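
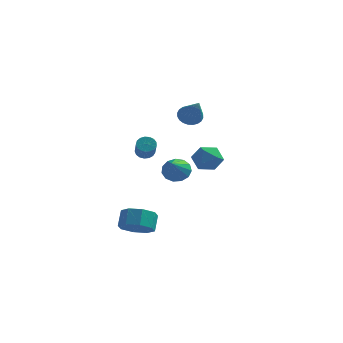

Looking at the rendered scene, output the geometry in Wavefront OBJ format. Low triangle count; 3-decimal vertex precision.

v 0.28 -2.215 1.134
v 0.556 -1.841 1.409
v 0.996 -2.791 2.261
v 0.72 -3.165 1.986
v 0.325 -1.844 1.524
v 0.765 -2.795 2.376
v 0.083 -1.933 1.55
v 0.523 -2.883 2.402
v -0.113 -2.086 1.481
v 0.327 -3.036 2.333
v -0.219 -2.268 1.332
v 0.22 -3.219 2.184
v -0.211 -2.439 1.138
v 0.228 -3.389 1.99
v -0.091 -2.558 0.943
v 0.349 -3.508 1.795
v 0.115 -2.598 0.792
v 0.555 -3.549 1.643
v 0.358 -2.551 0.719
v 0.798 -3.501 1.571
v 0.584 -2.426 0.741
v 1.024 -3.377 1.593
v 0.74 -2.254 0.853
v 1.18 -3.204 1.705
v 0.79 -2.072 1.03
v 1.23 -3.022 1.882
v 0.724 -1.923 1.231
v 1.164 -2.873 2.082
v 1.725 0.775 2.962
v 2.011 0.411 2.411
v 2.695 -0.575 4.358
v 2.211 0.603 2.459
v 2.336 0.822 2.583
v 2.368 1.033 2.766
v 2.302 1.205 2.978
v 2.149 1.312 3.187
v 1.931 1.337 3.363
v 1.682 1.276 3.478
v 1.439 1.139 3.514
v 1.24 0.947 3.466
v 1.115 0.728 3.341
v 1.083 0.517 3.159
v 1.148 0.345 2.947
v 1.302 0.238 2.737
v 1.52 0.213 2.562
v 1.769 0.274 2.447
v 2.876 -0.842 1.264
v 3.414 -0.315 0.727
v 3.366 -2.065 0.553
v 3.904 -1.538 0.016
v 4.099 -1.633 0.916
v 3.796 -0.877 1.355
v 2.984 -1.503 -0.075
v 2.681 -0.747 0.364
v 3.481 -0.723 -0.101
v 4.17 -0.803 0.512
v 2.61 -1.577 0.768
v 3.299 -1.657 1.381
v 0.393 -3.821 -3.889
v 1.333 -4.012 -3.643
v 1.246 -3.331 -2.784
v 0.307 -3.139 -3.031
v 1.272 -3.424 -4.116
v 1.185 -2.742 -3.257
v 0.696 -3.068 -4.457
v 0.609 -2.386 -3.598
v -0.057 -3.153 -4.465
v -0.144 -2.471 -3.606
v -0.546 -3.629 -4.136
v -0.633 -2.948 -3.277
v -0.485 -4.218 -3.663
v -0.572 -3.536 -2.804
v 0.091 -4.574 -3.322
v 0.004 -3.892 -2.463
v 0.844 -4.489 -3.314
v 0.757 -3.807 -2.455
v 0.865 0.993 -1.266
v 1.681 1.149 -1.262
v 1.175 -0.653 -0.174
v 1.503 1.365 -0.887
v 1.123 1.462 -0.632
v 0.662 1.411 -0.579
v 0.265 1.227 -0.743
v 0.058 0.969 -1.074
v 0.108 0.718 -1.466
v 0.398 0.555 -1.794
v 0.837 0.531 -1.955
v 1.285 0.654 -1.897
v 1.599 0.884 -1.639
f 2 1 5
f 2 5 3
f 3 5 6
f 3 6 4
f 5 1 7
f 5 7 6
f 6 7 8
f 6 8 4
f 7 1 9
f 7 9 8
f 8 9 10
f 8 10 4
f 9 1 11
f 9 11 10
f 10 11 12
f 10 12 4
f 11 1 13
f 11 13 12
f 12 13 14
f 12 14 4
f 13 1 15
f 13 15 14
f 14 15 16
f 14 16 4
f 15 1 17
f 15 17 16
f 16 17 18
f 16 18 4
f 17 1 19
f 17 19 18
f 18 19 20
f 18 20 4
f 19 1 21
f 19 21 20
f 20 21 22
f 20 22 4
f 21 1 23
f 21 23 22
f 22 23 24
f 22 24 4
f 23 1 25
f 23 25 24
f 24 25 26
f 24 26 4
f 25 1 27
f 25 27 26
f 26 27 28
f 26 28 4
f 27 1 2
f 27 2 28
f 28 2 3
f 28 3 4
f 30 29 32
f 30 32 31
f 32 29 33
f 32 33 31
f 33 29 34
f 33 34 31
f 34 29 35
f 34 35 31
f 35 29 36
f 35 36 31
f 36 29 37
f 36 37 31
f 37 29 38
f 37 38 31
f 38 29 39
f 38 39 31
f 39 29 40
f 39 40 31
f 40 29 41
f 40 41 31
f 41 29 42
f 41 42 31
f 42 29 43
f 42 43 31
f 43 29 44
f 43 44 31
f 44 29 45
f 44 45 31
f 45 29 46
f 45 46 31
f 46 29 30
f 46 30 31
f 47 58 52
f 47 52 48
f 47 48 54
f 47 54 57
f 47 57 58
f 48 52 56
f 52 58 51
f 58 57 49
f 57 54 53
f 54 48 55
f 50 56 51
f 50 51 49
f 50 49 53
f 50 53 55
f 50 55 56
f 51 56 52
f 49 51 58
f 53 49 57
f 55 53 54
f 56 55 48
f 60 59 63
f 60 63 61
f 61 63 64
f 61 64 62
f 63 59 65
f 63 65 64
f 64 65 66
f 64 66 62
f 65 59 67
f 65 67 66
f 66 67 68
f 66 68 62
f 67 59 69
f 67 69 68
f 68 69 70
f 68 70 62
f 69 59 71
f 69 71 70
f 70 71 72
f 70 72 62
f 71 59 73
f 71 73 72
f 72 73 74
f 72 74 62
f 73 59 75
f 73 75 74
f 74 75 76
f 74 76 62
f 75 59 60
f 75 60 76
f 76 60 61
f 76 61 62
f 78 77 80
f 78 80 79
f 80 77 81
f 80 81 79
f 81 77 82
f 81 82 79
f 82 77 83
f 82 83 79
f 83 77 84
f 83 84 79
f 84 77 85
f 84 85 79
f 85 77 86
f 85 86 79
f 86 77 87
f 86 87 79
f 87 77 88
f 87 88 79
f 88 77 89
f 88 89 79
f 89 77 78
f 89 78 79



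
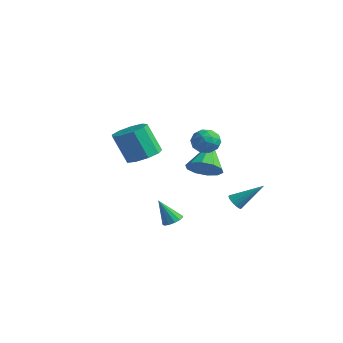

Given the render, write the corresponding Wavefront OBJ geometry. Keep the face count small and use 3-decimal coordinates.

v 2.946 -3.334 2.543
v 3.414 -2.536 2.921
v 2.783 -2.987 4.655
v 2.314 -3.786 4.277
v 2.778 -2.367 2.734
v 2.147 -2.818 4.468
v 2.221 -2.651 2.457
v 1.59 -3.102 4.191
v 2.002 -3.254 2.22
v 1.371 -3.706 3.955
v 2.225 -3.895 2.135
v 1.594 -4.347 3.869
v 2.785 -4.274 2.24
v 2.154 -4.725 3.974
v 3.42 -4.213 2.487
v 2.789 -4.664 4.221
v 3.833 -3.741 2.76
v 3.202 -4.192 4.494
v 3.831 -3.078 2.932
v 3.2 -3.53 4.666
v 2.19 -0.836 -2.973
v 2.72 -1.12 -2.87
v 1.63 -1.364 -1.547
v 2.753 -0.804 -2.74
v 2.607 -0.498 -2.684
v 2.329 -0.299 -2.72
v 2.007 -0.271 -2.836
v 1.743 -0.422 -2.996
v 1.621 -0.705 -3.148
v 1.68 -1.03 -3.245
v 1.901 -1.293 -3.255
v 2.213 -1.411 -3.176
v 2.519 -1.347 -3.032
v 3.215 2.588 -2.184
v 3.695 2.443 -2.433
v 4.205 3.752 -0.956
v 3.602 2.676 -2.579
v 3.406 2.885 -2.619
v 3.158 3.015 -2.542
v 2.926 3.03 -2.37
v 2.771 2.927 -2.147
v 2.735 2.733 -1.935
v 2.828 2.501 -1.789
v 3.024 2.291 -1.749
v 3.272 2.162 -1.826
v 3.504 2.146 -1.998
v 3.659 2.249 -2.221
v 2.358 1.294 3.155
v 2.872 1.72 2.626
v 2.648 0.12 2.494
v 3.162 0.546 1.965
v 3.38 0.448 2.782
v 3.2 1.174 3.191
v 2.32 0.666 1.929
v 2.14 1.392 2.338
v 2.848 1.331 1.868
v 3.503 1.196 2.395
v 2.017 0.644 2.725
v 2.672 0.509 3.252
v 2.59 1.61 2.948
v 2.93 0.23 2.172
v 3.058 0.173 2.652
v 3.36 0.422 2.341
v 2.782 1.289 3.281
v 3.085 1.539 2.969
v 3.383 0.792 3.062
v 2.435 0.301 2.151
v 2.738 0.551 1.839
v 2.16 1.418 2.779
v 2.462 1.667 2.468
v 2.137 1.048 2.058
v 2.878 1.632 2.192
v 3.048 0.942 1.803
v 2.553 1.013 1.782
v 2.448 1.439 2.022
v 3.263 1.552 2.502
v 3.433 0.862 2.113
v 3.561 0.805 2.594
v 3.456 1.231 2.834
v 3.249 1.324 2.056
v 2.087 0.978 3.007
v 2.257 0.288 2.618
v 2.064 0.609 2.286
v 1.959 1.035 2.526
v 2.472 0.898 3.317
v 2.642 0.208 2.928
v 3.072 0.401 3.098
v 2.967 0.827 3.338
v 2.271 0.516 3.064
v 0.378 2.825 -0.629
v 0.848 2.245 0.138
v -0.498 4.095 0.869
v 1.262 2.732 -0.032
v 1.338 3.254 -0.43
v 1.049 3.613 -0.904
v 0.503 3.671 -1.273
v -0.091 3.406 -1.395
v -0.505 2.919 -1.225
v -0.581 2.396 -0.827
v -0.292 2.038 -0.353
v 0.254 1.98 0.015
f 2 1 5
f 2 5 3
f 3 5 6
f 3 6 4
f 5 1 7
f 5 7 6
f 6 7 8
f 6 8 4
f 7 1 9
f 7 9 8
f 8 9 10
f 8 10 4
f 9 1 11
f 9 11 10
f 10 11 12
f 10 12 4
f 11 1 13
f 11 13 12
f 12 13 14
f 12 14 4
f 13 1 15
f 13 15 14
f 14 15 16
f 14 16 4
f 15 1 17
f 15 17 16
f 16 17 18
f 16 18 4
f 17 1 19
f 17 19 18
f 18 19 20
f 18 20 4
f 19 1 2
f 19 2 20
f 20 2 3
f 20 3 4
f 22 21 24
f 22 24 23
f 24 21 25
f 24 25 23
f 25 21 26
f 25 26 23
f 26 21 27
f 26 27 23
f 27 21 28
f 27 28 23
f 28 21 29
f 28 29 23
f 29 21 30
f 29 30 23
f 30 21 31
f 30 31 23
f 31 21 32
f 31 32 23
f 32 21 33
f 32 33 23
f 33 21 22
f 33 22 23
f 35 34 37
f 35 37 36
f 37 34 38
f 37 38 36
f 38 34 39
f 38 39 36
f 39 34 40
f 39 40 36
f 40 34 41
f 40 41 36
f 41 34 42
f 41 42 36
f 42 34 43
f 42 43 36
f 43 34 44
f 43 44 36
f 44 34 45
f 44 45 36
f 45 34 46
f 45 46 36
f 46 34 47
f 46 47 36
f 47 34 35
f 47 35 36
f 48 85 64
f 85 59 88
f 64 88 53
f 85 88 64
f 48 64 60
f 64 53 65
f 60 65 49
f 64 65 60
f 48 60 69
f 60 49 70
f 69 70 55
f 60 70 69
f 48 69 81
f 69 55 84
f 81 84 58
f 69 84 81
f 48 81 85
f 81 58 89
f 85 89 59
f 81 89 85
f 49 65 76
f 65 53 79
f 76 79 57
f 65 79 76
f 53 88 66
f 88 59 87
f 66 87 52
f 88 87 66
f 59 89 86
f 89 58 82
f 86 82 50
f 89 82 86
f 58 84 83
f 84 55 71
f 83 71 54
f 84 71 83
f 55 70 75
f 70 49 72
f 75 72 56
f 70 72 75
f 51 77 63
f 77 57 78
f 63 78 52
f 77 78 63
f 51 63 61
f 63 52 62
f 61 62 50
f 63 62 61
f 51 61 68
f 61 50 67
f 68 67 54
f 61 67 68
f 51 68 73
f 68 54 74
f 73 74 56
f 68 74 73
f 51 73 77
f 73 56 80
f 77 80 57
f 73 80 77
f 52 78 66
f 78 57 79
f 66 79 53
f 78 79 66
f 50 62 86
f 62 52 87
f 86 87 59
f 62 87 86
f 54 67 83
f 67 50 82
f 83 82 58
f 67 82 83
f 56 74 75
f 74 54 71
f 75 71 55
f 74 71 75
f 57 80 76
f 80 56 72
f 76 72 49
f 80 72 76
f 91 90 93
f 91 93 92
f 93 90 94
f 93 94 92
f 94 90 95
f 94 95 92
f 95 90 96
f 95 96 92
f 96 90 97
f 96 97 92
f 97 90 98
f 97 98 92
f 98 90 99
f 98 99 92
f 99 90 100
f 99 100 92
f 100 90 101
f 100 101 92
f 101 90 91
f 101 91 92



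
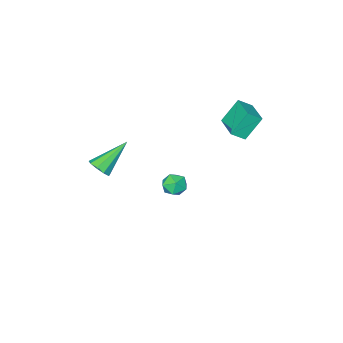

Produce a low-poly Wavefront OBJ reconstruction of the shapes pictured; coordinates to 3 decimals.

v -1.906 -2.932 -3.976
v -1.275 -2.767 -4.419
v -1.145 -3.393 -3.061
v -0.514 -3.228 -3.504
v -0.941 -2.643 -3.193
v -1.411 -2.358 -3.758
v -1.009 -3.802 -3.722
v -1.479 -3.517 -4.287
v -0.72 -3.305 -4.261
v -0.678 -2.588 -3.935
v -1.742 -3.572 -3.545
v -1.7 -2.855 -3.219
v -4.098 -0.361 2.812
v -3.441 -0.728 3.341
v -3.42 1.131 3.005
v -2.764 0.764 3.535
v -3.196 -0.604 1.525
v -2.54 -0.971 2.055
v -2.519 0.888 1.719
v -1.862 0.521 2.248
v 3.972 -2.716 0.599
v 4.392 -2.873 1.124
v 2.348 -2.504 1.961
v 4.392 -2.407 1.051
v 4.195 -2.085 0.767
v 3.894 -2.058 0.405
v 3.63 -2.339 0.133
v 3.526 -2.796 0.079
v 3.63 -3.216 0.269
v 3.895 -3.401 0.613
v 4.195 -3.266 0.951
f 1 12 6
f 1 6 2
f 1 2 8
f 1 8 11
f 1 11 12
f 2 6 10
f 6 12 5
f 12 11 3
f 11 8 7
f 8 2 9
f 4 10 5
f 4 5 3
f 4 3 7
f 4 7 9
f 4 9 10
f 5 10 6
f 3 5 12
f 7 3 11
f 9 7 8
f 10 9 2
f 14 16 13
f 17 14 13
f 13 16 15
f 15 17 13
f 14 20 16
f 18 14 17
f 18 20 14
f 16 20 15
f 19 17 15
f 15 20 19
f 19 18 17
f 20 18 19
f 22 21 24
f 22 24 23
f 24 21 25
f 24 25 23
f 25 21 26
f 25 26 23
f 26 21 27
f 26 27 23
f 27 21 28
f 27 28 23
f 28 21 29
f 28 29 23
f 29 21 30
f 29 30 23
f 30 21 31
f 30 31 23
f 31 21 22
f 31 22 23



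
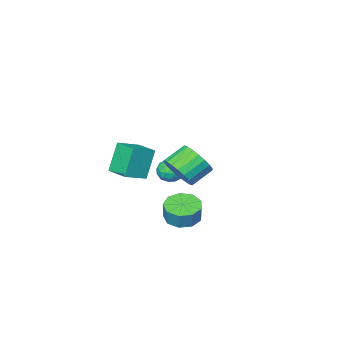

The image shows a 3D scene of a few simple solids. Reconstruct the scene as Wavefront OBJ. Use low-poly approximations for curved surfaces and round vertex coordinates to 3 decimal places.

v 2.611 -1.735 0.586
v 1.842 -2.026 2.399
v 2.536 -0.222 0.797
v 1.767 -0.512 2.609
v 3.993 -1.748 1.171
v 3.224 -2.038 2.983
v 3.918 -0.234 1.381
v 3.149 -0.525 3.194
v -0.855 -2.494 -0.978
v -0.29 -3.159 -0.939
v -1.87 -3.381 -1.401
v -1.305 -4.046 -1.362
v -1.574 -3.658 -0.628
v -0.947 -3.11 -0.367
v -1.213 -3.43 -1.973
v -0.586 -2.882 -1.712
v -0.512 -3.737 -1.554
v -0.735 -3.878 -0.722
v -1.425 -2.662 -1.618
v -1.648 -2.803 -0.786
v -0.483 -2.749 -0.922
v -1.677 -3.791 -1.418
v -1.835 -3.563 -0.987
v -1.503 -3.954 -0.964
v -0.869 -2.72 -0.585
v -0.538 -3.111 -0.562
v -1.292 -3.404 -0.379
v -1.622 -3.429 -1.778
v -1.291 -3.82 -1.755
v -0.657 -2.586 -1.376
v -0.325 -2.977 -1.353
v -0.868 -3.136 -1.961
v -0.282 -3.48 -1.26
v -0.879 -4.001 -1.508
v -0.824 -3.639 -1.868
v -0.455 -3.317 -1.715
v -0.413 -3.562 -0.771
v -1.01 -4.083 -1.019
v -1.168 -3.855 -0.588
v -0.799 -3.533 -0.435
v -0.543 -3.902 -1.133
v -1.15 -2.457 -1.321
v -1.747 -2.978 -1.569
v -1.361 -3.007 -1.905
v -0.992 -2.685 -1.752
v -1.281 -2.539 -0.832
v -1.878 -3.06 -1.08
v -1.705 -3.223 -0.625
v -1.336 -2.901 -0.472
v -1.617 -2.638 -1.207
v 1.882 2.323 -1.105
v 2.913 2.368 -1.301
v 3.108 2.643 -0.212
v 2.078 2.597 -0.015
v 2.614 3.012 -1.409
v 2.809 3.286 -0.32
v 1.972 3.333 -1.375
v 2.167 3.608 -0.286
v 1.289 3.182 -1.214
v 1.484 3.456 -0.125
v 0.883 2.628 -1.002
v 1.078 2.903 0.087
v 0.945 1.932 -0.838
v 1.14 2.206 0.251
v 1.446 1.418 -0.798
v 1.641 1.693 0.291
v 2.15 1.328 -0.902
v 2.346 1.602 0.187
v 2.73 1.703 -1.101
v 2.925 1.977 -0.011
v 3.241 3.853 3.407
v 3.81 3.718 4.338
v 2.569 3.773 5.105
v 1.999 3.907 4.173
v 3.804 4.174 4.296
v 2.562 4.228 5.062
v 3.7 4.574 4.099
v 2.459 4.628 4.866
v 3.517 4.849 3.783
v 2.275 4.903 4.55
v 3.286 4.952 3.402
v 2.044 5.006 4.169
v 3.047 4.865 3.022
v 1.806 4.919 3.788
v 2.842 4.603 2.708
v 1.601 4.657 3.474
v 2.706 4.211 2.515
v 1.464 4.266 3.282
v 2.662 3.758 2.476
v 1.421 3.812 3.243
v 2.718 3.32 2.598
v 1.477 3.375 3.365
v 2.865 2.975 2.86
v 1.623 3.03 3.627
v 3.076 2.782 3.217
v 1.835 2.836 3.983
v 3.317 2.774 3.606
v 2.075 2.828 4.373
v 3.543 2.952 3.961
v 2.302 3.006 4.727
v 3.718 3.286 4.22
v 2.477 3.341 4.986
f 2 4 1
f 5 2 1
f 1 4 3
f 3 5 1
f 2 8 4
f 6 2 5
f 6 8 2
f 4 8 3
f 7 5 3
f 3 8 7
f 7 6 5
f 8 6 7
f 9 46 25
f 46 20 49
f 25 49 14
f 46 49 25
f 9 25 21
f 25 14 26
f 21 26 10
f 25 26 21
f 9 21 30
f 21 10 31
f 30 31 16
f 21 31 30
f 9 30 42
f 30 16 45
f 42 45 19
f 30 45 42
f 9 42 46
f 42 19 50
f 46 50 20
f 42 50 46
f 10 26 37
f 26 14 40
f 37 40 18
f 26 40 37
f 14 49 27
f 49 20 48
f 27 48 13
f 49 48 27
f 20 50 47
f 50 19 43
f 47 43 11
f 50 43 47
f 19 45 44
f 45 16 32
f 44 32 15
f 45 32 44
f 16 31 36
f 31 10 33
f 36 33 17
f 31 33 36
f 12 38 24
f 38 18 39
f 24 39 13
f 38 39 24
f 12 24 22
f 24 13 23
f 22 23 11
f 24 23 22
f 12 22 29
f 22 11 28
f 29 28 15
f 22 28 29
f 12 29 34
f 29 15 35
f 34 35 17
f 29 35 34
f 12 34 38
f 34 17 41
f 38 41 18
f 34 41 38
f 13 39 27
f 39 18 40
f 27 40 14
f 39 40 27
f 11 23 47
f 23 13 48
f 47 48 20
f 23 48 47
f 15 28 44
f 28 11 43
f 44 43 19
f 28 43 44
f 17 35 36
f 35 15 32
f 36 32 16
f 35 32 36
f 18 41 37
f 41 17 33
f 37 33 10
f 41 33 37
f 52 51 55
f 52 55 53
f 53 55 56
f 53 56 54
f 55 51 57
f 55 57 56
f 56 57 58
f 56 58 54
f 57 51 59
f 57 59 58
f 58 59 60
f 58 60 54
f 59 51 61
f 59 61 60
f 60 61 62
f 60 62 54
f 61 51 63
f 61 63 62
f 62 63 64
f 62 64 54
f 63 51 65
f 63 65 64
f 64 65 66
f 64 66 54
f 65 51 67
f 65 67 66
f 66 67 68
f 66 68 54
f 67 51 69
f 67 69 68
f 68 69 70
f 68 70 54
f 69 51 52
f 69 52 70
f 70 52 53
f 70 53 54
f 72 71 75
f 72 75 73
f 73 75 76
f 73 76 74
f 75 71 77
f 75 77 76
f 76 77 78
f 76 78 74
f 77 71 79
f 77 79 78
f 78 79 80
f 78 80 74
f 79 71 81
f 79 81 80
f 80 81 82
f 80 82 74
f 81 71 83
f 81 83 82
f 82 83 84
f 82 84 74
f 83 71 85
f 83 85 84
f 84 85 86
f 84 86 74
f 85 71 87
f 85 87 86
f 86 87 88
f 86 88 74
f 87 71 89
f 87 89 88
f 88 89 90
f 88 90 74
f 89 71 91
f 89 91 90
f 90 91 92
f 90 92 74
f 91 71 93
f 91 93 92
f 92 93 94
f 92 94 74
f 93 71 95
f 93 95 94
f 94 95 96
f 94 96 74
f 95 71 97
f 95 97 96
f 96 97 98
f 96 98 74
f 97 71 99
f 97 99 98
f 98 99 100
f 98 100 74
f 99 71 101
f 99 101 100
f 100 101 102
f 100 102 74
f 101 71 72
f 101 72 102
f 102 72 73
f 102 73 74



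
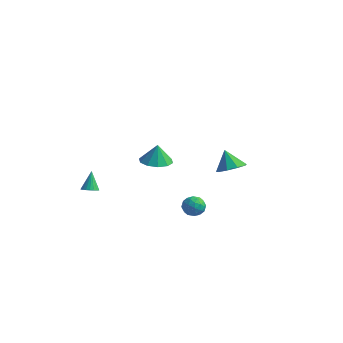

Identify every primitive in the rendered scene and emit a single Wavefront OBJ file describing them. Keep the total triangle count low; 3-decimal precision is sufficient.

v -3.304 -3.304 -2.445
v -2.852 -3.51 -2.21
v -3.636 -2.696 -1.275
v -2.776 -3.311 -2.291
v -2.791 -3.11 -2.4
v -2.895 -2.943 -2.516
v -3.069 -2.838 -2.62
v -3.284 -2.813 -2.694
v -3.503 -2.874 -2.725
v -3.687 -3.009 -2.707
v -3.804 -3.194 -2.644
v -3.836 -3.399 -2.547
v -3.775 -3.587 -2.432
v -3.632 -3.726 -2.32
v -3.433 -3.792 -2.229
v -3.212 -3.774 -2.175
v -3.006 -3.674 -2.168
v 4.313 0.193 0.499
v 5.107 0.433 0.919
v 3.627 0.467 1.641
v 4.846 0.942 0.64
v 4.335 1.1 0.295
v 3.814 0.834 0.046
v 3.526 0.267 0.009
v 3.607 -0.334 0.201
v 4.017 -0.688 0.533
v 4.567 -0.631 0.849
v 4.997 -0.188 1.001
v -3.718 3.737 -3.759
v -2.744 4.176 -3.816
v -3.722 3.923 -2.421
v -3.19 4.659 -3.885
v -3.838 4.79 -3.905
v -4.44 4.519 -3.869
v -4.766 3.949 -3.791
v -4.692 3.299 -3.701
v -4.246 2.815 -3.632
v -3.598 2.684 -3.612
v -2.996 2.955 -3.648
v -2.67 3.525 -3.726
v 2.381 -1.911 -2.311
v 2.779 -1.453 -2.745
v 3.341 -2.067 -1.595
v 3.739 -1.609 -2.029
v 3.183 -1.338 -1.612
v 2.589 -1.241 -2.055
v 3.531 -2.279 -2.285
v 2.937 -2.182 -2.728
v 3.49 -1.68 -2.729
v 3.275 -1.099 -2.313
v 2.845 -2.421 -2.027
v 2.63 -1.84 -1.611
v 2.495 -1.668 -2.591
v 3.625 -1.852 -1.749
v 3.297 -1.693 -1.504
v 3.532 -1.423 -1.76
v 2.384 -1.544 -2.185
v 2.618 -1.274 -2.44
v 2.855 -1.207 -1.774
v 3.502 -2.246 -1.9
v 3.736 -1.976 -2.155
v 2.588 -2.097 -2.58
v 2.823 -1.827 -2.836
v 3.265 -2.313 -2.566
v 3.147 -1.532 -2.837
v 3.712 -1.624 -2.416
v 3.589 -2.018 -2.567
v 3.24 -1.961 -2.827
v 3.021 -1.191 -2.592
v 3.586 -1.283 -2.172
v 3.258 -1.123 -1.927
v 2.91 -1.066 -2.186
v 3.439 -1.324 -2.583
v 2.534 -2.237 -2.168
v 3.099 -2.329 -1.748
v 3.21 -2.454 -2.154
v 2.862 -2.397 -2.413
v 2.408 -1.896 -1.924
v 2.973 -1.988 -1.503
v 2.88 -1.559 -1.513
v 2.531 -1.502 -1.773
v 2.681 -2.196 -1.757
f 2 1 4
f 2 4 3
f 4 1 5
f 4 5 3
f 5 1 6
f 5 6 3
f 6 1 7
f 6 7 3
f 7 1 8
f 7 8 3
f 8 1 9
f 8 9 3
f 9 1 10
f 9 10 3
f 10 1 11
f 10 11 3
f 11 1 12
f 11 12 3
f 12 1 13
f 12 13 3
f 13 1 14
f 13 14 3
f 14 1 15
f 14 15 3
f 15 1 16
f 15 16 3
f 16 1 17
f 16 17 3
f 17 1 2
f 17 2 3
f 19 18 21
f 19 21 20
f 21 18 22
f 21 22 20
f 22 18 23
f 22 23 20
f 23 18 24
f 23 24 20
f 24 18 25
f 24 25 20
f 25 18 26
f 25 26 20
f 26 18 27
f 26 27 20
f 27 18 28
f 27 28 20
f 28 18 19
f 28 19 20
f 30 29 32
f 30 32 31
f 32 29 33
f 32 33 31
f 33 29 34
f 33 34 31
f 34 29 35
f 34 35 31
f 35 29 36
f 35 36 31
f 36 29 37
f 36 37 31
f 37 29 38
f 37 38 31
f 38 29 39
f 38 39 31
f 39 29 40
f 39 40 31
f 40 29 30
f 40 30 31
f 41 78 57
f 78 52 81
f 57 81 46
f 78 81 57
f 41 57 53
f 57 46 58
f 53 58 42
f 57 58 53
f 41 53 62
f 53 42 63
f 62 63 48
f 53 63 62
f 41 62 74
f 62 48 77
f 74 77 51
f 62 77 74
f 41 74 78
f 74 51 82
f 78 82 52
f 74 82 78
f 42 58 69
f 58 46 72
f 69 72 50
f 58 72 69
f 46 81 59
f 81 52 80
f 59 80 45
f 81 80 59
f 52 82 79
f 82 51 75
f 79 75 43
f 82 75 79
f 51 77 76
f 77 48 64
f 76 64 47
f 77 64 76
f 48 63 68
f 63 42 65
f 68 65 49
f 63 65 68
f 44 70 56
f 70 50 71
f 56 71 45
f 70 71 56
f 44 56 54
f 56 45 55
f 54 55 43
f 56 55 54
f 44 54 61
f 54 43 60
f 61 60 47
f 54 60 61
f 44 61 66
f 61 47 67
f 66 67 49
f 61 67 66
f 44 66 70
f 66 49 73
f 70 73 50
f 66 73 70
f 45 71 59
f 71 50 72
f 59 72 46
f 71 72 59
f 43 55 79
f 55 45 80
f 79 80 52
f 55 80 79
f 47 60 76
f 60 43 75
f 76 75 51
f 60 75 76
f 49 67 68
f 67 47 64
f 68 64 48
f 67 64 68
f 50 73 69
f 73 49 65
f 69 65 42
f 73 65 69



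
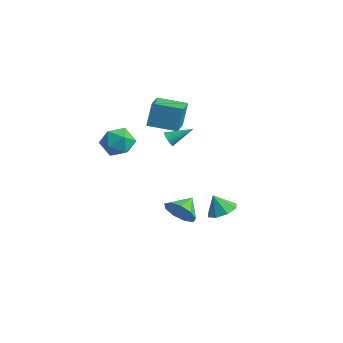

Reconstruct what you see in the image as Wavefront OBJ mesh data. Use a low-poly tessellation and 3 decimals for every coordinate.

v 3.728 -1.126 -3.127
v 4.5 -0.774 -2.698
v 3.212 -1.374 -1.993
v 3.993 -0.267 -2.818
v 3.331 -0.263 -3.118
v 2.901 -0.764 -3.424
v 2.956 -1.477 -3.555
v 3.463 -1.984 -3.436
v 4.125 -1.988 -3.135
v 4.555 -1.487 -2.83
v -3.037 -3.746 1.494
v -2.114 -3.343 2.019
v -1.966 -4.617 0.281
v -1.043 -4.214 0.806
v -1.695 -4.989 1.319
v -2.357 -4.452 2.068
v -1.723 -3.508 0.232
v -2.385 -2.971 0.981
v -1.302 -3.196 1.239
v -1.285 -4.111 1.911
v -2.795 -3.849 0.389
v -2.778 -4.764 1.061
v -4.001 -0.079 0.026
v -4.11 0.453 1.679
v -5.112 1.317 -0.497
v -5.222 1.85 1.156
v -2.458 1.05 -0.236
v -2.568 1.583 1.417
v -3.57 2.447 -0.759
v -3.679 2.979 0.894
v 0.153 -2.019 1.556
v 0.393 -1.888 1.091
v 0.947 -0.821 2.304
v 0.194 -1.754 1.088
v -0.014 -1.672 1.177
v -0.188 -1.659 1.342
v -0.295 -1.717 1.549
v -0.314 -1.835 1.758
v -0.24 -1.989 1.926
v -0.088 -2.15 2.022
v 0.111 -2.284 2.025
v 0.319 -2.366 1.935
v 0.493 -2.379 1.771
v 0.6 -2.32 1.564
v 0.619 -2.203 1.355
v 0.545 -2.048 1.186
v 1.097 -1.992 -4.237
v 1.713 -1.501 -4.991
v 0.823 -0.768 -3.663
v 1.008 -1.547 -5.228
v 0.344 -1.802 -5.002
v 0.033 -2.145 -4.418
v 0.219 -2.417 -3.75
v 0.816 -2.49 -3.309
v 1.545 -2.331 -3.303
v 2.063 -2.012 -3.734
v 2.13 -1.685 -4.4
f 2 1 4
f 2 4 3
f 4 1 5
f 4 5 3
f 5 1 6
f 5 6 3
f 6 1 7
f 6 7 3
f 7 1 8
f 7 8 3
f 8 1 9
f 8 9 3
f 9 1 10
f 9 10 3
f 10 1 2
f 10 2 3
f 11 22 16
f 11 16 12
f 11 12 18
f 11 18 21
f 11 21 22
f 12 16 20
f 16 22 15
f 22 21 13
f 21 18 17
f 18 12 19
f 14 20 15
f 14 15 13
f 14 13 17
f 14 17 19
f 14 19 20
f 15 20 16
f 13 15 22
f 17 13 21
f 19 17 18
f 20 19 12
f 24 26 23
f 27 24 23
f 23 26 25
f 25 27 23
f 24 30 26
f 28 24 27
f 28 30 24
f 26 30 25
f 29 27 25
f 25 30 29
f 29 28 27
f 30 28 29
f 32 31 34
f 32 34 33
f 34 31 35
f 34 35 33
f 35 31 36
f 35 36 33
f 36 31 37
f 36 37 33
f 37 31 38
f 37 38 33
f 38 31 39
f 38 39 33
f 39 31 40
f 39 40 33
f 40 31 41
f 40 41 33
f 41 31 42
f 41 42 33
f 42 31 43
f 42 43 33
f 43 31 44
f 43 44 33
f 44 31 45
f 44 45 33
f 45 31 46
f 45 46 33
f 46 31 32
f 46 32 33
f 48 47 50
f 48 50 49
f 50 47 51
f 50 51 49
f 51 47 52
f 51 52 49
f 52 47 53
f 52 53 49
f 53 47 54
f 53 54 49
f 54 47 55
f 54 55 49
f 55 47 56
f 55 56 49
f 56 47 57
f 56 57 49
f 57 47 48
f 57 48 49



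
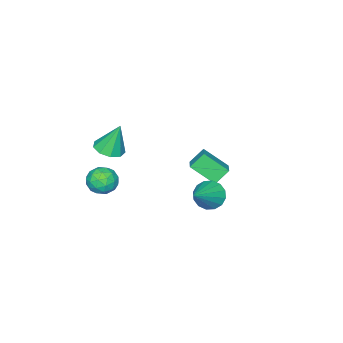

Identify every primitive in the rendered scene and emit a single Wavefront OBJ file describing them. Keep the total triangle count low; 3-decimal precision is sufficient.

v -2.034 0.135 -2.018
v -1.593 -1.04 -1.075
v -2.676 0.479 -1.289
v -2.235 -0.697 -0.346
v -1.165 0.817 -1.574
v -0.724 -0.359 -0.631
v -1.807 1.16 -0.845
v -1.366 -0.015 0.098
v 2.066 2.894 0.542
v 2.489 3.036 -0.134
v 3.654 3.186 1.598
v 2.342 3.411 -0.017
v 2.122 3.647 0.249
v 1.886 3.682 0.594
v 1.698 3.506 0.925
v 1.609 3.165 1.153
v 1.642 2.752 1.218
v 1.789 2.377 1.101
v 2.01 2.141 0.834
v 2.246 2.106 0.489
v 2.433 2.282 0.158
v 2.522 2.623 -0.07
v 2.117 -2.685 -0.281
v 2.417 -2.186 -0.889
v 2.923 -3.694 -0.711
v 3.223 -3.195 -1.319
v 3.411 -3.037 -0.515
v 2.913 -2.413 -0.249
v 2.427 -3.467 -1.351
v 1.929 -2.843 -1.085
v 2.608 -2.67 -1.55
v 3.216 -2.404 -1.034
v 2.124 -3.476 -0.566
v 2.732 -3.21 -0.05
v 2.196 -2.347 -0.547
v 3.144 -3.533 -1.053
v 3.255 -3.44 -0.58
v 3.43 -3.147 -0.937
v 2.488 -2.48 -0.171
v 2.664 -2.188 -0.528
v 3.248 -2.687 -0.308
v 2.676 -3.692 -1.072
v 2.852 -3.4 -1.429
v 1.91 -2.733 -0.663
v 2.085 -2.44 -1.02
v 2.092 -3.193 -1.292
v 2.485 -2.338 -1.293
v 2.958 -2.931 -1.546
v 2.491 -3.091 -1.565
v 2.198 -2.724 -1.409
v 2.842 -2.182 -0.99
v 3.316 -2.775 -1.242
v 3.427 -2.682 -0.77
v 3.134 -2.315 -0.613
v 2.955 -2.466 -1.378
v 2.024 -3.105 -0.358
v 2.498 -3.698 -0.61
v 2.206 -3.565 -0.987
v 1.913 -3.198 -0.83
v 2.382 -2.949 -0.054
v 2.855 -3.542 -0.307
v 3.142 -3.156 -0.191
v 2.849 -2.789 -0.035
v 2.385 -3.414 -0.222
v 1.559 -3.423 0.661
v 2.197 -3.86 0.904
v 1.261 -2.957 2.279
v 2.356 -3.342 0.785
v 2.142 -2.863 0.608
v 1.656 -2.645 0.455
v 1.125 -2.791 0.399
v 0.796 -3.233 0.466
v 0.825 -3.763 0.623
v 1.198 -4.134 0.799
v 1.739 -4.172 0.91
f 2 4 1
f 5 2 1
f 1 4 3
f 3 5 1
f 2 8 4
f 6 2 5
f 6 8 2
f 4 8 3
f 7 5 3
f 3 8 7
f 7 6 5
f 8 6 7
f 10 9 12
f 10 12 11
f 12 9 13
f 12 13 11
f 13 9 14
f 13 14 11
f 14 9 15
f 14 15 11
f 15 9 16
f 15 16 11
f 16 9 17
f 16 17 11
f 17 9 18
f 17 18 11
f 18 9 19
f 18 19 11
f 19 9 20
f 19 20 11
f 20 9 21
f 20 21 11
f 21 9 22
f 21 22 11
f 22 9 10
f 22 10 11
f 23 60 39
f 60 34 63
f 39 63 28
f 60 63 39
f 23 39 35
f 39 28 40
f 35 40 24
f 39 40 35
f 23 35 44
f 35 24 45
f 44 45 30
f 35 45 44
f 23 44 56
f 44 30 59
f 56 59 33
f 44 59 56
f 23 56 60
f 56 33 64
f 60 64 34
f 56 64 60
f 24 40 51
f 40 28 54
f 51 54 32
f 40 54 51
f 28 63 41
f 63 34 62
f 41 62 27
f 63 62 41
f 34 64 61
f 64 33 57
f 61 57 25
f 64 57 61
f 33 59 58
f 59 30 46
f 58 46 29
f 59 46 58
f 30 45 50
f 45 24 47
f 50 47 31
f 45 47 50
f 26 52 38
f 52 32 53
f 38 53 27
f 52 53 38
f 26 38 36
f 38 27 37
f 36 37 25
f 38 37 36
f 26 36 43
f 36 25 42
f 43 42 29
f 36 42 43
f 26 43 48
f 43 29 49
f 48 49 31
f 43 49 48
f 26 48 52
f 48 31 55
f 52 55 32
f 48 55 52
f 27 53 41
f 53 32 54
f 41 54 28
f 53 54 41
f 25 37 61
f 37 27 62
f 61 62 34
f 37 62 61
f 29 42 58
f 42 25 57
f 58 57 33
f 42 57 58
f 31 49 50
f 49 29 46
f 50 46 30
f 49 46 50
f 32 55 51
f 55 31 47
f 51 47 24
f 55 47 51
f 66 65 68
f 66 68 67
f 68 65 69
f 68 69 67
f 69 65 70
f 69 70 67
f 70 65 71
f 70 71 67
f 71 65 72
f 71 72 67
f 72 65 73
f 72 73 67
f 73 65 74
f 73 74 67
f 74 65 75
f 74 75 67
f 75 65 66
f 75 66 67



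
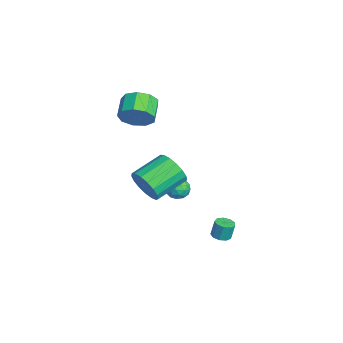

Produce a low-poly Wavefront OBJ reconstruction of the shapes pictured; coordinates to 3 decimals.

v 2.473 2.712 -4.418
v 3.001 2.925 -4.45
v 2.975 3.14 -3.454
v 2.447 2.928 -3.422
v 2.74 3.206 -4.518
v 2.713 3.422 -3.521
v 2.354 3.256 -4.539
v 2.327 3.472 -3.542
v 2.024 3.052 -4.504
v 1.997 3.267 -3.507
v 1.904 2.689 -4.428
v 1.877 2.904 -3.432
v 2.051 2.336 -4.348
v 2.024 2.552 -3.352
v 2.395 2.16 -4.301
v 2.369 2.375 -3.304
v 2.776 2.242 -4.309
v 2.75 2.457 -3.312
v 3.016 2.544 -4.368
v 2.989 2.76 -3.371
v -1.162 -1.381 2.858
v -0.641 -0.896 3.617
v -1.817 -0.575 4.22
v -2.338 -1.059 3.462
v -0.786 -0.439 3.091
v -1.962 -0.118 3.694
v -1.107 -0.423 2.456
v -2.283 -0.102 3.059
v -1.454 -0.855 2.01
v -2.63 -0.534 2.613
v -1.664 -1.533 1.961
v -2.84 -1.211 2.564
v -1.64 -2.139 2.331
v -2.816 -1.818 2.934
v -1.392 -2.391 2.949
v -2.568 -2.07 3.552
v -1.036 -2.17 3.524
v -2.212 -1.848 4.127
v -0.74 -1.579 3.788
v -1.916 -1.258 4.391
v 1.525 1.077 -0.81
v 2.124 1.015 -1.214
v 1.556 -0.075 -0.586
v 2.155 -0.137 -0.99
v 2.18 0.215 -0.356
v 2.161 0.927 -0.495
v 1.519 0.013 -1.305
v 1.5 0.725 -1.444
v 2.121 0.357 -1.52
v 2.529 0.482 -0.933
v 1.151 0.458 -0.867
v 1.559 0.583 -0.28
v 1.822 1.147 -1.032
v 1.858 -0.207 -0.768
v 1.872 0 -0.396
v 2.225 -0.037 -0.633
v 1.843 1.096 -0.609
v 2.196 1.059 -0.846
v 2.228 0.589 -0.342
v 1.484 -0.119 -0.954
v 1.837 -0.156 -1.191
v 1.455 0.977 -1.167
v 1.808 0.94 -1.404
v 1.452 0.351 -1.458
v 2.172 0.724 -1.449
v 2.19 0.047 -1.317
v 1.817 0.135 -1.503
v 1.806 0.553 -1.584
v 2.412 0.797 -1.104
v 2.43 0.12 -0.972
v 2.445 0.327 -0.6
v 2.433 0.746 -0.681
v 2.41 0.41 -1.284
v 1.25 0.82 -0.828
v 1.268 0.143 -0.696
v 1.247 0.194 -1.119
v 1.235 0.613 -1.2
v 1.49 0.893 -0.483
v 1.508 0.216 -0.351
v 1.874 0.387 -0.216
v 1.863 0.805 -0.297
v 1.27 0.53 -0.516
v 3.009 -1.395 0.222
v 3.731 -1.329 1.022
v 2.814 0.281 1.718
v 2.091 0.215 0.918
v 3.94 -1.046 0.643
v 3.023 0.564 1.339
v 3.936 -0.844 0.167
v 3.018 0.767 0.864
v 3.719 -0.767 -0.296
v 2.801 0.843 0.401
v 3.339 -0.834 -0.64
v 2.422 0.776 0.056
v 2.884 -1.03 -0.787
v 1.966 0.58 -0.091
v 2.457 -1.31 -0.703
v 1.54 0.301 -0.006
v 2.157 -1.609 -0.407
v 1.239 0.002 0.289
v 2.052 -1.859 0.033
v 1.134 -0.248 0.729
v 2.166 -2.003 0.516
v 1.248 -0.392 1.213
v 2.473 -2.008 0.932
v 1.555 -0.397 1.628
v 2.903 -1.872 1.185
v 1.985 -0.262 1.881
v 3.357 -1.627 1.217
v 2.44 -0.017 1.914
f 2 1 5
f 2 5 3
f 3 5 6
f 3 6 4
f 5 1 7
f 5 7 6
f 6 7 8
f 6 8 4
f 7 1 9
f 7 9 8
f 8 9 10
f 8 10 4
f 9 1 11
f 9 11 10
f 10 11 12
f 10 12 4
f 11 1 13
f 11 13 12
f 12 13 14
f 12 14 4
f 13 1 15
f 13 15 14
f 14 15 16
f 14 16 4
f 15 1 17
f 15 17 16
f 16 17 18
f 16 18 4
f 17 1 19
f 17 19 18
f 18 19 20
f 18 20 4
f 19 1 2
f 19 2 20
f 20 2 3
f 20 3 4
f 22 21 25
f 22 25 23
f 23 25 26
f 23 26 24
f 25 21 27
f 25 27 26
f 26 27 28
f 26 28 24
f 27 21 29
f 27 29 28
f 28 29 30
f 28 30 24
f 29 21 31
f 29 31 30
f 30 31 32
f 30 32 24
f 31 21 33
f 31 33 32
f 32 33 34
f 32 34 24
f 33 21 35
f 33 35 34
f 34 35 36
f 34 36 24
f 35 21 37
f 35 37 36
f 36 37 38
f 36 38 24
f 37 21 39
f 37 39 38
f 38 39 40
f 38 40 24
f 39 21 22
f 39 22 40
f 40 22 23
f 40 23 24
f 41 78 57
f 78 52 81
f 57 81 46
f 78 81 57
f 41 57 53
f 57 46 58
f 53 58 42
f 57 58 53
f 41 53 62
f 53 42 63
f 62 63 48
f 53 63 62
f 41 62 74
f 62 48 77
f 74 77 51
f 62 77 74
f 41 74 78
f 74 51 82
f 78 82 52
f 74 82 78
f 42 58 69
f 58 46 72
f 69 72 50
f 58 72 69
f 46 81 59
f 81 52 80
f 59 80 45
f 81 80 59
f 52 82 79
f 82 51 75
f 79 75 43
f 82 75 79
f 51 77 76
f 77 48 64
f 76 64 47
f 77 64 76
f 48 63 68
f 63 42 65
f 68 65 49
f 63 65 68
f 44 70 56
f 70 50 71
f 56 71 45
f 70 71 56
f 44 56 54
f 56 45 55
f 54 55 43
f 56 55 54
f 44 54 61
f 54 43 60
f 61 60 47
f 54 60 61
f 44 61 66
f 61 47 67
f 66 67 49
f 61 67 66
f 44 66 70
f 66 49 73
f 70 73 50
f 66 73 70
f 45 71 59
f 71 50 72
f 59 72 46
f 71 72 59
f 43 55 79
f 55 45 80
f 79 80 52
f 55 80 79
f 47 60 76
f 60 43 75
f 76 75 51
f 60 75 76
f 49 67 68
f 67 47 64
f 68 64 48
f 67 64 68
f 50 73 69
f 73 49 65
f 69 65 42
f 73 65 69
f 84 83 87
f 84 87 85
f 85 87 88
f 85 88 86
f 87 83 89
f 87 89 88
f 88 89 90
f 88 90 86
f 89 83 91
f 89 91 90
f 90 91 92
f 90 92 86
f 91 83 93
f 91 93 92
f 92 93 94
f 92 94 86
f 93 83 95
f 93 95 94
f 94 95 96
f 94 96 86
f 95 83 97
f 95 97 96
f 96 97 98
f 96 98 86
f 97 83 99
f 97 99 98
f 98 99 100
f 98 100 86
f 99 83 101
f 99 101 100
f 100 101 102
f 100 102 86
f 101 83 103
f 101 103 102
f 102 103 104
f 102 104 86
f 103 83 105
f 103 105 104
f 104 105 106
f 104 106 86
f 105 83 107
f 105 107 106
f 106 107 108
f 106 108 86
f 107 83 109
f 107 109 108
f 108 109 110
f 108 110 86
f 109 83 84
f 109 84 110
f 110 84 85
f 110 85 86



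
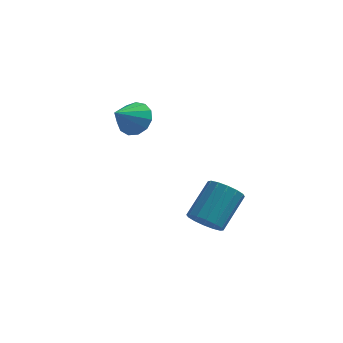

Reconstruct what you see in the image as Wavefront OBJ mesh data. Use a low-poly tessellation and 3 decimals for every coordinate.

v 3.457 -1.459 -0.495
v 3.992 -2.04 -0.129
v 4.677 -0.622 1.121
v 4.143 -0.041 0.755
v 4.23 -1.858 -0.465
v 4.915 -0.441 0.784
v 4.261 -1.569 -0.81
v 4.946 -0.152 0.44
v 4.076 -1.251 -1.07
v 4.762 0.166 0.18
v 3.726 -0.989 -1.176
v 4.412 0.429 0.074
v 3.304 -0.852 -1.099
v 3.989 0.566 0.15
v 2.923 -0.878 -0.861
v 3.608 0.54 0.389
v 2.685 -1.059 -0.524
v 3.37 0.358 0.725
v 2.654 -1.348 -0.18
v 3.339 0.069 1.07
v 2.838 -1.666 0.08
v 3.524 -0.249 1.33
v 3.188 -1.929 0.186
v 3.874 -0.511 1.436
v 3.611 -2.066 0.11
v 4.296 -0.648 1.359
v -0.703 4.497 1.875
v 0.158 4.142 2.11
v -1.397 3.443 2.825
v 0.052 4.534 2.467
v -0.294 4.915 2.636
v -0.769 5.162 2.563
v -1.224 5.199 2.272
v -1.512 5.012 1.854
v -1.544 4.662 1.443
v -1.309 4.259 1.169
v -0.881 3.932 1.119
v -0.397 3.784 1.309
v -0.009 3.862 1.678
f 2 1 5
f 2 5 3
f 3 5 6
f 3 6 4
f 5 1 7
f 5 7 6
f 6 7 8
f 6 8 4
f 7 1 9
f 7 9 8
f 8 9 10
f 8 10 4
f 9 1 11
f 9 11 10
f 10 11 12
f 10 12 4
f 11 1 13
f 11 13 12
f 12 13 14
f 12 14 4
f 13 1 15
f 13 15 14
f 14 15 16
f 14 16 4
f 15 1 17
f 15 17 16
f 16 17 18
f 16 18 4
f 17 1 19
f 17 19 18
f 18 19 20
f 18 20 4
f 19 1 21
f 19 21 20
f 20 21 22
f 20 22 4
f 21 1 23
f 21 23 22
f 22 23 24
f 22 24 4
f 23 1 25
f 23 25 24
f 24 25 26
f 24 26 4
f 25 1 2
f 25 2 26
f 26 2 3
f 26 3 4
f 28 27 30
f 28 30 29
f 30 27 31
f 30 31 29
f 31 27 32
f 31 32 29
f 32 27 33
f 32 33 29
f 33 27 34
f 33 34 29
f 34 27 35
f 34 35 29
f 35 27 36
f 35 36 29
f 36 27 37
f 36 37 29
f 37 27 38
f 37 38 29
f 38 27 39
f 38 39 29
f 39 27 28
f 39 28 29



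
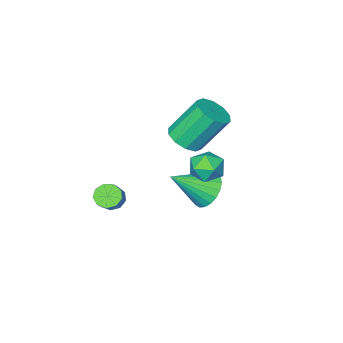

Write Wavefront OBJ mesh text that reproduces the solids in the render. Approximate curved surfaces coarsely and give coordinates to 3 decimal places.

v 0.629 -4.226 -3.045
v 1.173 -4.266 -3.434
v 1.715 -3.794 -2.724
v 1.171 -3.754 -2.335
v 0.947 -3.876 -3.52
v 1.489 -3.405 -2.81
v 0.572 -3.65 -3.384
v 1.114 -3.179 -2.674
v 0.224 -3.694 -3.089
v 0.766 -3.222 -2.379
v 0.065 -3.986 -2.774
v 0.607 -3.515 -2.064
v 0.17 -4.391 -2.586
v 0.712 -3.919 -1.875
v 0.49 -4.718 -2.612
v 1.032 -4.246 -1.902
v 0.875 -4.815 -2.841
v 1.417 -4.343 -2.131
v 1.145 -4.636 -3.166
v 1.686 -4.165 -2.456
v -1.27 1.378 1.07
v -0.715 1.461 1.752
v -1.105 -0.041 1.108
v -0.55 0.042 1.79
v -1.409 0.22 1.896
v -1.51 1.097 1.872
v -0.31 0.323 0.988
v -0.411 1.2 0.964
v -0.121 0.809 1.701
v -0.8 0.745 2.262
v -1.02 0.675 0.598
v -1.699 0.611 1.159
v -3.18 -2.122 -2.957
v -2.761 -2.615 -3.771
v -1.58 -2.798 -1.723
v -2.576 -2.225 -3.797
v -2.495 -1.818 -3.678
v -2.533 -1.462 -3.434
v -2.683 -1.221 -3.108
v -2.918 -1.136 -2.755
v -3.199 -1.221 -2.438
v -3.476 -1.462 -2.21
v -3.703 -1.817 -2.111
v -3.839 -2.225 -2.158
v -3.861 -2.615 -2.344
v -3.765 -2.92 -2.635
v -3.568 -3.087 -2.982
v -3.304 -3.087 -3.325
v -3.019 -2.92 -3.604
v -1.805 -2.009 1.237
v -1.263 -1.266 1.25
v -2.292 -0.548 3.057
v -2.835 -1.291 3.043
v -1.722 -1.142 0.939
v -2.752 -0.424 2.746
v -2.214 -1.35 0.742
v -3.243 -0.631 2.549
v -2.549 -1.809 0.733
v -3.578 -1.091 2.54
v -2.6 -2.344 0.917
v -3.63 -1.626 2.724
v -2.348 -2.752 1.223
v -3.377 -2.034 3.03
v -1.888 -2.876 1.534
v -2.918 -2.158 3.341
v -1.397 -2.669 1.731
v -2.426 -1.95 3.538
v -1.062 -2.209 1.74
v -2.091 -1.491 3.547
v -1.01 -1.674 1.556
v -2.04 -0.956 3.363
f 2 1 5
f 2 5 3
f 3 5 6
f 3 6 4
f 5 1 7
f 5 7 6
f 6 7 8
f 6 8 4
f 7 1 9
f 7 9 8
f 8 9 10
f 8 10 4
f 9 1 11
f 9 11 10
f 10 11 12
f 10 12 4
f 11 1 13
f 11 13 12
f 12 13 14
f 12 14 4
f 13 1 15
f 13 15 14
f 14 15 16
f 14 16 4
f 15 1 17
f 15 17 16
f 16 17 18
f 16 18 4
f 17 1 19
f 17 19 18
f 18 19 20
f 18 20 4
f 19 1 2
f 19 2 20
f 20 2 3
f 20 3 4
f 21 32 26
f 21 26 22
f 21 22 28
f 21 28 31
f 21 31 32
f 22 26 30
f 26 32 25
f 32 31 23
f 31 28 27
f 28 22 29
f 24 30 25
f 24 25 23
f 24 23 27
f 24 27 29
f 24 29 30
f 25 30 26
f 23 25 32
f 27 23 31
f 29 27 28
f 30 29 22
f 34 33 36
f 34 36 35
f 36 33 37
f 36 37 35
f 37 33 38
f 37 38 35
f 38 33 39
f 38 39 35
f 39 33 40
f 39 40 35
f 40 33 41
f 40 41 35
f 41 33 42
f 41 42 35
f 42 33 43
f 42 43 35
f 43 33 44
f 43 44 35
f 44 33 45
f 44 45 35
f 45 33 46
f 45 46 35
f 46 33 47
f 46 47 35
f 47 33 48
f 47 48 35
f 48 33 49
f 48 49 35
f 49 33 34
f 49 34 35
f 51 50 54
f 51 54 52
f 52 54 55
f 52 55 53
f 54 50 56
f 54 56 55
f 55 56 57
f 55 57 53
f 56 50 58
f 56 58 57
f 57 58 59
f 57 59 53
f 58 50 60
f 58 60 59
f 59 60 61
f 59 61 53
f 60 50 62
f 60 62 61
f 61 62 63
f 61 63 53
f 62 50 64
f 62 64 63
f 63 64 65
f 63 65 53
f 64 50 66
f 64 66 65
f 65 66 67
f 65 67 53
f 66 50 68
f 66 68 67
f 67 68 69
f 67 69 53
f 68 50 70
f 68 70 69
f 69 70 71
f 69 71 53
f 70 50 51
f 70 51 71
f 71 51 52
f 71 52 53



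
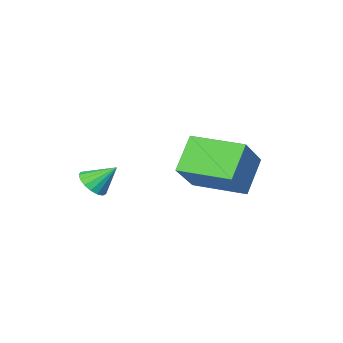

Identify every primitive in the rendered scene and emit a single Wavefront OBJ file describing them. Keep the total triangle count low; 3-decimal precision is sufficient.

v 0.029 -3.529 -3.598
v 0.452 -3.757 -3.131
v -0.549 -2.891 -2.762
v 0.593 -3.489 -3.238
v 0.604 -3.231 -3.428
v 0.484 -3.041 -3.656
v 0.259 -2.963 -3.871
v -0.018 -3.014 -4.024
v -0.284 -3.184 -4.079
v -0.479 -3.433 -4.023
v -0.557 -3.704 -3.87
v -0.501 -3.935 -3.655
v -0.324 -4.073 -3.427
v -0.065 -4.086 -3.237
v 0.215 -3.972 -3.131
v -4.326 -2.563 -2.819
v -3.015 -1.892 -1.541
v -5.241 -0.652 -2.884
v -3.93 0.02 -1.606
v -3.31 -2.12 -4.094
v -1.999 -1.448 -2.816
v -4.225 -0.208 -4.159
v -2.914 0.463 -2.881
f 2 1 4
f 2 4 3
f 4 1 5
f 4 5 3
f 5 1 6
f 5 6 3
f 6 1 7
f 6 7 3
f 7 1 8
f 7 8 3
f 8 1 9
f 8 9 3
f 9 1 10
f 9 10 3
f 10 1 11
f 10 11 3
f 11 1 12
f 11 12 3
f 12 1 13
f 12 13 3
f 13 1 14
f 13 14 3
f 14 1 15
f 14 15 3
f 15 1 2
f 15 2 3
f 17 19 16
f 20 17 16
f 16 19 18
f 18 20 16
f 17 23 19
f 21 17 20
f 21 23 17
f 19 23 18
f 22 20 18
f 18 23 22
f 22 21 20
f 23 21 22



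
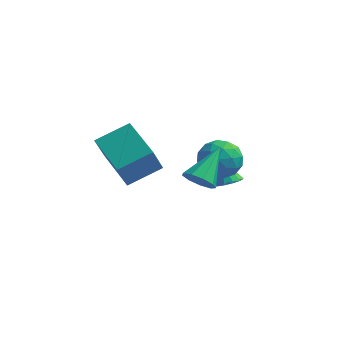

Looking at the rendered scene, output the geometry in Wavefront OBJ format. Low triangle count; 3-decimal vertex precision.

v -1.788 -1.056 1.209
v -1.943 -1.507 2.212
v -2.97 0.077 1.535
v -3.125 -0.373 2.538
v -0.895 -0.267 1.702
v -1.05 -0.717 2.705
v -2.077 0.867 2.028
v -2.232 0.416 3.031
v 0.1 3.335 -1.298
v 0.414 2.97 -1.012
v -0.36 3.705 -0.322
v 0.574 3.211 -1.028
v 0.607 3.485 -1.116
v 0.505 3.719 -1.253
v 0.293 3.85 -1.402
v 0.03 3.843 -1.523
v -0.214 3.7 -1.584
v -0.375 3.459 -1.568
v -0.408 3.185 -1.48
v -0.305 2.951 -1.343
v -0.094 2.82 -1.194
v 0.169 2.827 -1.073
v 0.366 -0.554 1.593
v 0.92 -0.55 1.389
v 0.674 0.654 2.447
v 0.684 -0.323 1.153
v 0.299 -0.204 1.123
v -0.054 -0.249 1.313
v -0.21 -0.436 1.634
v -0.097 -0.678 1.936
v 0.233 -0.862 2.078
v 0.626 -0.902 1.993
v 0.897 -0.778 1.72
v 0.671 1.699 0.764
v 1.203 1.316 1.203
v -0.263 1.264 1.517
v 0.269 0.881 1.956
v 0.244 1.669 1.966
v 0.821 1.938 1.501
v 0.119 0.642 1.219
v 0.696 0.911 0.754
v 0.862 0.662 1.483
v 0.939 1.297 1.945
v 0.001 1.283 0.775
v 0.078 1.918 1.237
v 1.019 1.546 0.917
v -0.079 1.034 1.803
v -0.094 1.498 1.809
v 0.219 1.272 2.066
v 0.795 1.911 1.093
v 1.107 1.686 1.35
v 0.543 1.893 1.799
v -0.167 0.894 1.37
v 0.145 0.669 1.627
v 0.721 1.308 0.654
v 1.034 1.082 0.911
v 0.397 0.687 0.921
v 1.131 0.936 1.34
v 0.582 0.681 1.783
v 0.494 0.54 1.35
v 0.833 0.698 1.076
v 1.176 1.309 1.612
v 0.627 1.053 2.054
v 0.613 1.517 2.061
v 0.952 1.675 1.787
v 0.976 0.925 1.777
v 0.313 1.527 0.666
v -0.236 1.271 1.108
v -0.012 0.905 0.933
v 0.327 1.063 0.659
v 0.358 1.899 0.937
v -0.191 1.644 1.38
v 0.107 1.882 1.644
v 0.446 2.04 1.37
v -0.036 1.655 0.943
f 2 4 1
f 5 2 1
f 1 4 3
f 3 5 1
f 2 8 4
f 6 2 5
f 6 8 2
f 4 8 3
f 7 5 3
f 3 8 7
f 7 6 5
f 8 6 7
f 10 9 12
f 10 12 11
f 12 9 13
f 12 13 11
f 13 9 14
f 13 14 11
f 14 9 15
f 14 15 11
f 15 9 16
f 15 16 11
f 16 9 17
f 16 17 11
f 17 9 18
f 17 18 11
f 18 9 19
f 18 19 11
f 19 9 20
f 19 20 11
f 20 9 21
f 20 21 11
f 21 9 22
f 21 22 11
f 22 9 10
f 22 10 11
f 24 23 26
f 24 26 25
f 26 23 27
f 26 27 25
f 27 23 28
f 27 28 25
f 28 23 29
f 28 29 25
f 29 23 30
f 29 30 25
f 30 23 31
f 30 31 25
f 31 23 32
f 31 32 25
f 32 23 33
f 32 33 25
f 33 23 24
f 33 24 25
f 34 71 50
f 71 45 74
f 50 74 39
f 71 74 50
f 34 50 46
f 50 39 51
f 46 51 35
f 50 51 46
f 34 46 55
f 46 35 56
f 55 56 41
f 46 56 55
f 34 55 67
f 55 41 70
f 67 70 44
f 55 70 67
f 34 67 71
f 67 44 75
f 71 75 45
f 67 75 71
f 35 51 62
f 51 39 65
f 62 65 43
f 51 65 62
f 39 74 52
f 74 45 73
f 52 73 38
f 74 73 52
f 45 75 72
f 75 44 68
f 72 68 36
f 75 68 72
f 44 70 69
f 70 41 57
f 69 57 40
f 70 57 69
f 41 56 61
f 56 35 58
f 61 58 42
f 56 58 61
f 37 63 49
f 63 43 64
f 49 64 38
f 63 64 49
f 37 49 47
f 49 38 48
f 47 48 36
f 49 48 47
f 37 47 54
f 47 36 53
f 54 53 40
f 47 53 54
f 37 54 59
f 54 40 60
f 59 60 42
f 54 60 59
f 37 59 63
f 59 42 66
f 63 66 43
f 59 66 63
f 38 64 52
f 64 43 65
f 52 65 39
f 64 65 52
f 36 48 72
f 48 38 73
f 72 73 45
f 48 73 72
f 40 53 69
f 53 36 68
f 69 68 44
f 53 68 69
f 42 60 61
f 60 40 57
f 61 57 41
f 60 57 61
f 43 66 62
f 66 42 58
f 62 58 35
f 66 58 62



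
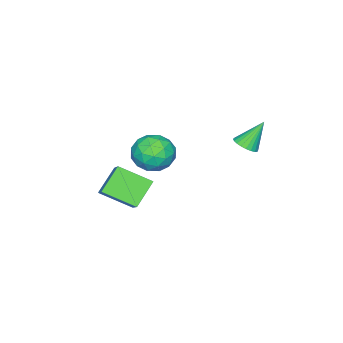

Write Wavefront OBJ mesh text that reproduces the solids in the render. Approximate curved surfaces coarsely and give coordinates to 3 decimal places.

v -2.959 -1.108 0.186
v -2.521 -1.759 -0.576
v -4.179 -2.341 0.536
v -3.741 -2.992 -0.226
v -3.193 -2.786 0.698
v -2.439 -2.024 0.481
v -4.261 -2.076 -0.521
v -3.507 -1.314 -0.738
v -3.325 -2.357 -1.013
v -2.666 -2.796 -0.26
v -4.034 -1.304 0.22
v -3.375 -1.743 0.973
v -2.633 -1.325 -0.226
v -4.067 -2.775 0.186
v -3.745 -2.654 0.729
v -3.488 -3.036 0.281
v -2.585 -1.481 0.396
v -2.327 -1.864 -0.052
v -2.723 -2.467 0.697
v -4.373 -2.236 0.012
v -4.115 -2.619 -0.436
v -3.212 -1.064 -0.321
v -2.955 -1.446 -0.769
v -3.977 -1.633 -0.737
v -2.848 -2.059 -0.931
v -3.565 -2.784 -0.725
v -3.871 -2.246 -0.899
v -3.428 -1.798 -1.026
v -2.46 -2.317 -0.488
v -3.177 -3.042 -0.282
v -2.856 -2.921 0.261
v -2.412 -2.473 0.134
v -2.933 -2.669 -0.745
v -3.523 -1.058 0.242
v -4.24 -1.783 0.448
v -4.288 -1.627 -0.174
v -3.844 -1.179 -0.301
v -3.135 -1.316 0.685
v -3.852 -2.041 0.891
v -3.272 -2.302 0.986
v -2.829 -1.854 0.859
v -3.767 -1.431 0.705
v -3.007 2.976 2.645
v -2.626 3.464 2.677
v -3.713 3.444 3.895
v -2.806 3.554 2.542
v -3.016 3.555 2.423
v -3.225 3.468 2.337
v -3.401 3.306 2.299
v -3.517 3.094 2.313
v -3.554 2.864 2.377
v -3.509 2.651 2.483
v -3.387 2.488 2.613
v -3.207 2.398 2.748
v -2.997 2.397 2.867
v -2.788 2.484 2.953
v -2.612 2.646 2.992
v -2.497 2.858 2.978
v -2.459 3.088 2.913
v -2.504 3.301 2.808
v -1.456 -3.765 -2.277
v -2.601 -3.68 -1.235
v -2.026 -2.276 -3.024
v -3.17 -2.191 -1.982
v -0.19 -2.629 -0.978
v -1.334 -2.544 0.064
v -0.759 -1.14 -1.725
v -1.904 -1.055 -0.683
f 1 38 17
f 38 12 41
f 17 41 6
f 38 41 17
f 1 17 13
f 17 6 18
f 13 18 2
f 17 18 13
f 1 13 22
f 13 2 23
f 22 23 8
f 13 23 22
f 1 22 34
f 22 8 37
f 34 37 11
f 22 37 34
f 1 34 38
f 34 11 42
f 38 42 12
f 34 42 38
f 2 18 29
f 18 6 32
f 29 32 10
f 18 32 29
f 6 41 19
f 41 12 40
f 19 40 5
f 41 40 19
f 12 42 39
f 42 11 35
f 39 35 3
f 42 35 39
f 11 37 36
f 37 8 24
f 36 24 7
f 37 24 36
f 8 23 28
f 23 2 25
f 28 25 9
f 23 25 28
f 4 30 16
f 30 10 31
f 16 31 5
f 30 31 16
f 4 16 14
f 16 5 15
f 14 15 3
f 16 15 14
f 4 14 21
f 14 3 20
f 21 20 7
f 14 20 21
f 4 21 26
f 21 7 27
f 26 27 9
f 21 27 26
f 4 26 30
f 26 9 33
f 30 33 10
f 26 33 30
f 5 31 19
f 31 10 32
f 19 32 6
f 31 32 19
f 3 15 39
f 15 5 40
f 39 40 12
f 15 40 39
f 7 20 36
f 20 3 35
f 36 35 11
f 20 35 36
f 9 27 28
f 27 7 24
f 28 24 8
f 27 24 28
f 10 33 29
f 33 9 25
f 29 25 2
f 33 25 29
f 44 43 46
f 44 46 45
f 46 43 47
f 46 47 45
f 47 43 48
f 47 48 45
f 48 43 49
f 48 49 45
f 49 43 50
f 49 50 45
f 50 43 51
f 50 51 45
f 51 43 52
f 51 52 45
f 52 43 53
f 52 53 45
f 53 43 54
f 53 54 45
f 54 43 55
f 54 55 45
f 55 43 56
f 55 56 45
f 56 43 57
f 56 57 45
f 57 43 58
f 57 58 45
f 58 43 59
f 58 59 45
f 59 43 60
f 59 60 45
f 60 43 44
f 60 44 45
f 62 64 61
f 65 62 61
f 61 64 63
f 63 65 61
f 62 68 64
f 66 62 65
f 66 68 62
f 64 68 63
f 67 65 63
f 63 68 67
f 67 66 65
f 68 66 67



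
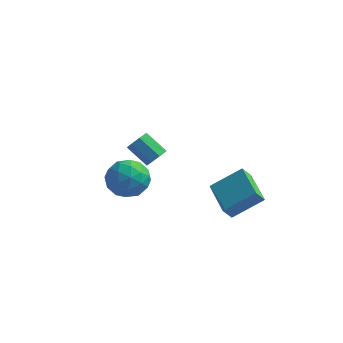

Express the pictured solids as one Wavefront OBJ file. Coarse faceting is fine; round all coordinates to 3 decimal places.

v -3.586 1.737 -0.82
v -2.897 1.325 -1.623
v -4.883 0.535 -1.317
v -4.194 0.123 -2.12
v -3.956 -0.051 -1.023
v -3.154 0.692 -0.716
v -4.626 1.168 -2.224
v -3.824 1.911 -1.917
v -3.539 0.973 -2.491
v -3.125 0.22 -1.748
v -4.655 1.64 -1.192
v -4.241 0.887 -0.449
v -3.127 1.637 -1.178
v -4.653 0.223 -1.762
v -4.513 0.121 -1.117
v -4.107 -0.121 -1.589
v -3.279 1.265 -0.645
v -2.874 1.023 -1.117
v -3.496 0.214 -0.764
v -4.906 0.837 -1.823
v -4.501 0.595 -2.295
v -3.673 1.981 -1.351
v -3.267 1.739 -1.823
v -4.284 1.646 -2.176
v -3.1 1.188 -2.16
v -3.862 0.481 -2.452
v -4.116 1.095 -2.513
v -3.645 1.532 -2.333
v -2.857 0.745 -1.723
v -3.619 0.038 -2.015
v -3.479 -0.064 -1.371
v -3.008 0.373 -1.19
v -3.234 0.538 -2.233
v -4.161 1.822 -0.925
v -4.923 1.115 -1.217
v -4.772 1.487 -1.75
v -4.301 1.924 -1.569
v -3.918 1.379 -0.488
v -4.68 0.672 -0.78
v -4.135 0.328 -0.607
v -3.664 0.765 -0.427
v -4.546 1.322 -0.707
v 0.804 0.601 -2.377
v 2.147 1.333 -1.336
v -0.29 2.115 -2.03
v 1.053 2.847 -0.989
v 1.127 0.993 -3.071
v 2.47 1.725 -2.03
v 0.033 2.507 -2.724
v 1.376 3.239 -1.683
v -1.221 -2.752 3.265
v -0.854 -2.654 3.716
v -1.852 -2.37 4.466
v -2.219 -2.468 4.015
v -0.931 -2.281 3.473
v -1.929 -1.998 4.223
v -1.179 -2.185 3.107
v -2.176 -1.901 3.857
v -1.451 -2.42 2.834
v -2.448 -2.137 3.584
v -1.588 -2.85 2.814
v -2.586 -2.566 3.564
v -1.511 -3.222 3.057
v -2.509 -2.939 3.807
v -1.264 -3.319 3.423
v -2.261 -3.035 4.173
v -0.992 -3.083 3.696
v -1.989 -2.8 4.446
f 1 38 17
f 38 12 41
f 17 41 6
f 38 41 17
f 1 17 13
f 17 6 18
f 13 18 2
f 17 18 13
f 1 13 22
f 13 2 23
f 22 23 8
f 13 23 22
f 1 22 34
f 22 8 37
f 34 37 11
f 22 37 34
f 1 34 38
f 34 11 42
f 38 42 12
f 34 42 38
f 2 18 29
f 18 6 32
f 29 32 10
f 18 32 29
f 6 41 19
f 41 12 40
f 19 40 5
f 41 40 19
f 12 42 39
f 42 11 35
f 39 35 3
f 42 35 39
f 11 37 36
f 37 8 24
f 36 24 7
f 37 24 36
f 8 23 28
f 23 2 25
f 28 25 9
f 23 25 28
f 4 30 16
f 30 10 31
f 16 31 5
f 30 31 16
f 4 16 14
f 16 5 15
f 14 15 3
f 16 15 14
f 4 14 21
f 14 3 20
f 21 20 7
f 14 20 21
f 4 21 26
f 21 7 27
f 26 27 9
f 21 27 26
f 4 26 30
f 26 9 33
f 30 33 10
f 26 33 30
f 5 31 19
f 31 10 32
f 19 32 6
f 31 32 19
f 3 15 39
f 15 5 40
f 39 40 12
f 15 40 39
f 7 20 36
f 20 3 35
f 36 35 11
f 20 35 36
f 9 27 28
f 27 7 24
f 28 24 8
f 27 24 28
f 10 33 29
f 33 9 25
f 29 25 2
f 33 25 29
f 44 46 43
f 47 44 43
f 43 46 45
f 45 47 43
f 44 50 46
f 48 44 47
f 48 50 44
f 46 50 45
f 49 47 45
f 45 50 49
f 49 48 47
f 50 48 49
f 52 51 55
f 52 55 53
f 53 55 56
f 53 56 54
f 55 51 57
f 55 57 56
f 56 57 58
f 56 58 54
f 57 51 59
f 57 59 58
f 58 59 60
f 58 60 54
f 59 51 61
f 59 61 60
f 60 61 62
f 60 62 54
f 61 51 63
f 61 63 62
f 62 63 64
f 62 64 54
f 63 51 65
f 63 65 64
f 64 65 66
f 64 66 54
f 65 51 67
f 65 67 66
f 66 67 68
f 66 68 54
f 67 51 52
f 67 52 68
f 68 52 53
f 68 53 54



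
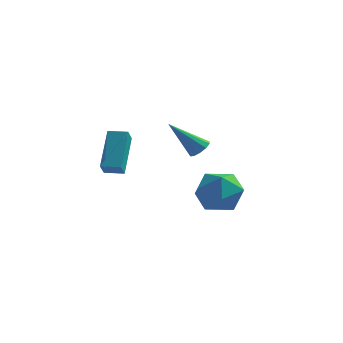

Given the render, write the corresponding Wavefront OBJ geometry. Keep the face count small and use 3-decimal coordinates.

v -1.31 -3.314 -1.015
v -1.254 -3.89 -0.434
v -1.5 -1.889 0.419
v -1.444 -2.465 0.999
v -0.456 -3.215 -0.999
v -0.4 -3.791 -0.419
v -0.646 -1.79 0.434
v -0.59 -2.366 1.015
v 2.451 -2.337 0.41
v 2.862 -2.373 0.758
v 1.249 -2.723 1.79
v 2.757 -2.057 0.755
v 2.535 -1.847 0.62
v 2.281 -1.825 0.405
v 2.091 -1.998 0.192
v 2.039 -2.301 0.062
v 2.144 -2.618 0.065
v 2.366 -2.827 0.199
v 2.62 -2.85 0.414
v 2.81 -2.676 0.628
v 0.854 2.118 -4.131
v 1.561 3.108 -3.885
v 2.419 0.912 -3.775
v 3.126 1.902 -3.529
v 2.212 1.584 -2.752
v 1.245 2.329 -2.972
v 2.735 1.691 -4.688
v 1.768 2.436 -4.908
v 2.723 2.844 -4.23
v 2.4 2.778 -3.033
v 1.58 1.242 -4.627
v 1.257 1.176 -3.43
f 2 4 1
f 5 2 1
f 1 4 3
f 3 5 1
f 2 8 4
f 6 2 5
f 6 8 2
f 4 8 3
f 7 5 3
f 3 8 7
f 7 6 5
f 8 6 7
f 10 9 12
f 10 12 11
f 12 9 13
f 12 13 11
f 13 9 14
f 13 14 11
f 14 9 15
f 14 15 11
f 15 9 16
f 15 16 11
f 16 9 17
f 16 17 11
f 17 9 18
f 17 18 11
f 18 9 19
f 18 19 11
f 19 9 20
f 19 20 11
f 20 9 10
f 20 10 11
f 21 32 26
f 21 26 22
f 21 22 28
f 21 28 31
f 21 31 32
f 22 26 30
f 26 32 25
f 32 31 23
f 31 28 27
f 28 22 29
f 24 30 25
f 24 25 23
f 24 23 27
f 24 27 29
f 24 29 30
f 25 30 26
f 23 25 32
f 27 23 31
f 29 27 28
f 30 29 22



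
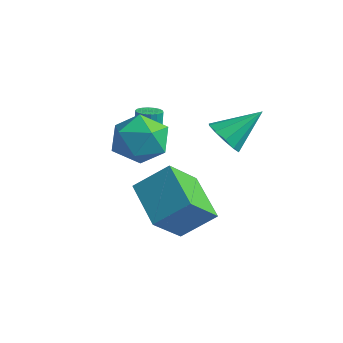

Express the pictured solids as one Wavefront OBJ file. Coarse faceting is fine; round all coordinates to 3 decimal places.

v 0.499 -1.833 -2.843
v 0.632 -3.213 -1.587
v -1.308 -1.227 -1.985
v -1.175 -2.606 -0.729
v 1.315 -0.834 -1.831
v 1.448 -2.213 -0.575
v -0.492 -0.227 -0.973
v -0.359 -1.607 0.283
v 1.196 -0.494 1.93
v 1.512 -0.097 1.298
v 1.764 0.774 3.01
v 1.041 0.061 1.36
v 0.629 0.007 1.64
v 0.434 -0.238 2.03
v 0.53 -0.581 2.382
v 0.88 -0.891 2.561
v 1.351 -1.049 2.499
v 1.763 -0.995 2.219
v 1.958 -0.749 1.829
v 1.862 -0.406 1.477
v -0.479 -1.556 2.155
v 0.075 -2.173 1.35
v -1.935 -2.727 2.05
v -1.381 -3.344 1.245
v -1 -3.344 2.337
v -0.1 -2.62 2.402
v -1.76 -2.28 0.998
v -0.86 -1.556 1.063
v -0.716 -2.621 0.635
v -0.246 -3.278 1.463
v -1.614 -1.622 1.937
v -1.144 -2.279 2.765
v -2.036 -1.226 0.136
v -1.56 -1.076 0.16
v -1.747 -0.785 2.029
v -2.224 -0.934 2.004
v -1.669 -0.887 0.12
v -1.857 -0.595 1.988
v -1.851 -0.765 0.082
v -2.039 -0.473 1.951
v -2.07 -0.734 0.056
v -2.257 -0.442 1.924
v -2.282 -0.8 0.045
v -2.469 -0.508 1.913
v -2.445 -0.951 0.052
v -2.633 -0.659 1.92
v -2.528 -1.156 0.076
v -2.715 -0.864 1.944
v -2.513 -1.375 0.111
v -2.7 -1.084 1.98
v -2.403 -1.565 0.152
v -2.591 -1.273 2.02
v -2.221 -1.687 0.189
v -2.409 -1.395 2.058
v -2.003 -1.718 0.216
v -2.19 -1.426 2.084
v -1.791 -1.652 0.227
v -1.978 -1.36 2.095
v -1.627 -1.501 0.22
v -1.815 -1.209 2.088
v -1.545 -1.296 0.196
v -1.732 -1.004 2.064
f 2 4 1
f 5 2 1
f 1 4 3
f 3 5 1
f 2 8 4
f 6 2 5
f 6 8 2
f 4 8 3
f 7 5 3
f 3 8 7
f 7 6 5
f 8 6 7
f 10 9 12
f 10 12 11
f 12 9 13
f 12 13 11
f 13 9 14
f 13 14 11
f 14 9 15
f 14 15 11
f 15 9 16
f 15 16 11
f 16 9 17
f 16 17 11
f 17 9 18
f 17 18 11
f 18 9 19
f 18 19 11
f 19 9 20
f 19 20 11
f 20 9 10
f 20 10 11
f 21 32 26
f 21 26 22
f 21 22 28
f 21 28 31
f 21 31 32
f 22 26 30
f 26 32 25
f 32 31 23
f 31 28 27
f 28 22 29
f 24 30 25
f 24 25 23
f 24 23 27
f 24 27 29
f 24 29 30
f 25 30 26
f 23 25 32
f 27 23 31
f 29 27 28
f 30 29 22
f 34 33 37
f 34 37 35
f 35 37 38
f 35 38 36
f 37 33 39
f 37 39 38
f 38 39 40
f 38 40 36
f 39 33 41
f 39 41 40
f 40 41 42
f 40 42 36
f 41 33 43
f 41 43 42
f 42 43 44
f 42 44 36
f 43 33 45
f 43 45 44
f 44 45 46
f 44 46 36
f 45 33 47
f 45 47 46
f 46 47 48
f 46 48 36
f 47 33 49
f 47 49 48
f 48 49 50
f 48 50 36
f 49 33 51
f 49 51 50
f 50 51 52
f 50 52 36
f 51 33 53
f 51 53 52
f 52 53 54
f 52 54 36
f 53 33 55
f 53 55 54
f 54 55 56
f 54 56 36
f 55 33 57
f 55 57 56
f 56 57 58
f 56 58 36
f 57 33 59
f 57 59 58
f 58 59 60
f 58 60 36
f 59 33 61
f 59 61 60
f 60 61 62
f 60 62 36
f 61 33 34
f 61 34 62
f 62 34 35
f 62 35 36



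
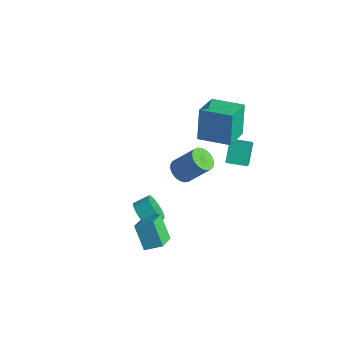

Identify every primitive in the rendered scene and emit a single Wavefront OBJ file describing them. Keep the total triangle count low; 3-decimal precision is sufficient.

v 2.837 1.639 2.478
v 2.333 2.248 4.445
v 2.1 3.353 1.758
v 1.596 3.962 3.725
v 4.644 2.498 2.675
v 4.14 3.107 4.642
v 3.907 4.212 1.955
v 3.403 4.821 3.922
v 4.096 2.68 0.369
v 3.517 3.577 1.465
v 3.361 3.573 -0.751
v 2.781 4.47 0.345
v 5.119 3.43 0.295
v 4.539 4.327 1.391
v 4.383 4.323 -0.825
v 3.804 5.22 0.271
v -0.216 3.259 -4.448
v 0.345 2.61 -4.51
v 1.418 3.393 -2.974
v 0.856 4.041 -2.912
v 0.486 2.852 -4.732
v 1.559 3.635 -3.196
v 0.506 3.165 -4.905
v 1.579 3.947 -3.369
v 0.401 3.493 -4.999
v 1.474 4.276 -3.463
v 0.189 3.781 -4.997
v 1.262 4.564 -3.462
v -0.093 3.979 -4.901
v 0.98 4.762 -3.366
v -0.396 4.052 -4.726
v 0.676 4.835 -3.191
v -0.669 3.988 -4.503
v 0.404 4.771 -2.968
v -0.863 3.798 -4.271
v 0.21 4.58 -2.735
v -0.945 3.514 -4.069
v 0.128 4.297 -2.534
v -0.901 3.187 -3.933
v 0.171 3.969 -2.397
v -0.739 2.871 -3.885
v 0.334 3.654 -2.35
v -0.487 2.623 -3.935
v 0.586 3.406 -2.4
v -0.187 2.485 -4.074
v 0.885 3.267 -2.538
v 0.107 2.48 -4.277
v 1.18 3.263 -2.741
v 3.249 -3.605 -1.734
v 4.024 -2.886 -1.231
v 2.652 -2.478 -2.424
v 3.427 -1.76 -1.922
v 4.313 -3.84 -3.038
v 5.088 -3.122 -2.536
v 3.716 -2.714 -3.729
v 4.491 -1.995 -3.226
v 1.991 -1.965 -2.979
v 2.616 -2.502 -2.616
v 3.034 -1.691 -2.138
v 2.409 -1.155 -2.501
v 2.806 -2.339 -3.057
v 3.224 -1.528 -2.58
v 2.737 -2.058 -3.474
v 3.155 -1.247 -2.996
v 2.431 -1.748 -3.733
v 2.849 -0.937 -3.255
v 1.986 -1.506 -3.753
v 2.404 -0.695 -3.275
v 1.542 -1.411 -3.527
v 1.96 -0.6 -3.049
v 1.241 -1.491 -3.127
v 1.659 -0.68 -2.649
v 1.178 -1.722 -2.68
v 1.596 -0.911 -2.202
v 1.373 -2.03 -2.328
v 1.791 -1.22 -1.85
v 1.764 -2.318 -2.183
v 2.183 -1.507 -1.705
v 2.228 -2.494 -2.29
v 2.646 -1.683 -1.812
f 2 4 1
f 5 2 1
f 1 4 3
f 3 5 1
f 2 8 4
f 6 2 5
f 6 8 2
f 4 8 3
f 7 5 3
f 3 8 7
f 7 6 5
f 8 6 7
f 10 12 9
f 13 10 9
f 9 12 11
f 11 13 9
f 10 16 12
f 14 10 13
f 14 16 10
f 12 16 11
f 15 13 11
f 11 16 15
f 15 14 13
f 16 14 15
f 18 17 21
f 18 21 19
f 19 21 22
f 19 22 20
f 21 17 23
f 21 23 22
f 22 23 24
f 22 24 20
f 23 17 25
f 23 25 24
f 24 25 26
f 24 26 20
f 25 17 27
f 25 27 26
f 26 27 28
f 26 28 20
f 27 17 29
f 27 29 28
f 28 29 30
f 28 30 20
f 29 17 31
f 29 31 30
f 30 31 32
f 30 32 20
f 31 17 33
f 31 33 32
f 32 33 34
f 32 34 20
f 33 17 35
f 33 35 34
f 34 35 36
f 34 36 20
f 35 17 37
f 35 37 36
f 36 37 38
f 36 38 20
f 37 17 39
f 37 39 38
f 38 39 40
f 38 40 20
f 39 17 41
f 39 41 40
f 40 41 42
f 40 42 20
f 41 17 43
f 41 43 42
f 42 43 44
f 42 44 20
f 43 17 45
f 43 45 44
f 44 45 46
f 44 46 20
f 45 17 47
f 45 47 46
f 46 47 48
f 46 48 20
f 47 17 18
f 47 18 48
f 48 18 19
f 48 19 20
f 50 52 49
f 53 50 49
f 49 52 51
f 51 53 49
f 50 56 52
f 54 50 53
f 54 56 50
f 52 56 51
f 55 53 51
f 51 56 55
f 55 54 53
f 56 54 55
f 58 57 61
f 58 61 59
f 59 61 62
f 59 62 60
f 61 57 63
f 61 63 62
f 62 63 64
f 62 64 60
f 63 57 65
f 63 65 64
f 64 65 66
f 64 66 60
f 65 57 67
f 65 67 66
f 66 67 68
f 66 68 60
f 67 57 69
f 67 69 68
f 68 69 70
f 68 70 60
f 69 57 71
f 69 71 70
f 70 71 72
f 70 72 60
f 71 57 73
f 71 73 72
f 72 73 74
f 72 74 60
f 73 57 75
f 73 75 74
f 74 75 76
f 74 76 60
f 75 57 77
f 75 77 76
f 76 77 78
f 76 78 60
f 77 57 79
f 77 79 78
f 78 79 80
f 78 80 60
f 79 57 58
f 79 58 80
f 80 58 59
f 80 59 60



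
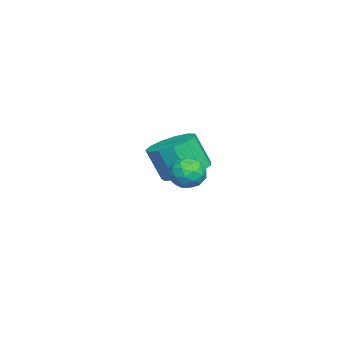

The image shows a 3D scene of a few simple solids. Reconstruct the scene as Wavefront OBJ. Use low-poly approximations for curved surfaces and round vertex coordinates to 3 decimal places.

v -1.602 -1.825 0.471
v -1.006 -1.168 0.785
v -1.063 -1.739 2.084
v -1.658 -2.395 1.769
v -1.494 -0.971 0.85
v -1.55 -1.542 2.149
v -2.015 -1.045 0.795
v -2.072 -1.616 2.094
v -2.406 -1.367 0.637
v -2.462 -1.937 1.936
v -2.541 -1.833 0.426
v -2.597 -2.404 1.725
v -2.377 -2.297 0.229
v -2.434 -2.868 1.528
v -1.968 -2.611 0.109
v -2.025 -3.182 1.408
v -1.442 -2.675 0.104
v -1.499 -3.246 1.403
v -0.967 -2.469 0.215
v -1.024 -3.04 1.514
v -0.693 -2.059 0.407
v -0.75 -2.63 1.706
v -0.708 -1.574 0.62
v -0.765 -2.145 1.919
v 2.029 -0.513 2.031
v 2.647 -0.561 1.77
v 2.073 -1.559 2.33
v 2.691 -1.607 2.069
v 2.588 -1.237 2.621
v 2.561 -0.591 2.436
v 2.159 -1.529 1.664
v 2.132 -0.883 1.479
v 2.728 -1.19 1.543
v 2.992 -1.009 2.134
v 1.728 -1.111 1.966
v 1.992 -0.93 2.557
v 2.334 -0.445 1.874
v 2.386 -1.675 2.226
v 2.325 -1.457 2.551
v 2.688 -1.486 2.397
v 2.283 -0.462 2.266
v 2.647 -0.491 2.112
v 2.612 -0.888 2.613
v 2.073 -1.629 1.988
v 2.437 -1.658 1.834
v 2.032 -0.634 1.703
v 2.395 -0.663 1.549
v 2.108 -1.232 1.487
v 2.745 -0.843 1.587
v 2.771 -1.458 1.763
v 2.458 -1.412 1.525
v 2.442 -1.032 1.416
v 2.9 -0.737 1.935
v 2.926 -1.352 2.111
v 2.865 -1.134 2.435
v 2.85 -0.754 2.327
v 2.948 -1.107 1.801
v 1.794 -0.768 1.989
v 1.82 -1.383 2.165
v 1.87 -1.366 1.773
v 1.855 -0.986 1.665
v 1.949 -0.662 2.337
v 1.975 -1.277 2.513
v 2.278 -1.088 2.684
v 2.262 -0.708 2.575
v 1.772 -1.013 2.299
f 2 1 5
f 2 5 3
f 3 5 6
f 3 6 4
f 5 1 7
f 5 7 6
f 6 7 8
f 6 8 4
f 7 1 9
f 7 9 8
f 8 9 10
f 8 10 4
f 9 1 11
f 9 11 10
f 10 11 12
f 10 12 4
f 11 1 13
f 11 13 12
f 12 13 14
f 12 14 4
f 13 1 15
f 13 15 14
f 14 15 16
f 14 16 4
f 15 1 17
f 15 17 16
f 16 17 18
f 16 18 4
f 17 1 19
f 17 19 18
f 18 19 20
f 18 20 4
f 19 1 21
f 19 21 20
f 20 21 22
f 20 22 4
f 21 1 23
f 21 23 22
f 22 23 24
f 22 24 4
f 23 1 2
f 23 2 24
f 24 2 3
f 24 3 4
f 25 62 41
f 62 36 65
f 41 65 30
f 62 65 41
f 25 41 37
f 41 30 42
f 37 42 26
f 41 42 37
f 25 37 46
f 37 26 47
f 46 47 32
f 37 47 46
f 25 46 58
f 46 32 61
f 58 61 35
f 46 61 58
f 25 58 62
f 58 35 66
f 62 66 36
f 58 66 62
f 26 42 53
f 42 30 56
f 53 56 34
f 42 56 53
f 30 65 43
f 65 36 64
f 43 64 29
f 65 64 43
f 36 66 63
f 66 35 59
f 63 59 27
f 66 59 63
f 35 61 60
f 61 32 48
f 60 48 31
f 61 48 60
f 32 47 52
f 47 26 49
f 52 49 33
f 47 49 52
f 28 54 40
f 54 34 55
f 40 55 29
f 54 55 40
f 28 40 38
f 40 29 39
f 38 39 27
f 40 39 38
f 28 38 45
f 38 27 44
f 45 44 31
f 38 44 45
f 28 45 50
f 45 31 51
f 50 51 33
f 45 51 50
f 28 50 54
f 50 33 57
f 54 57 34
f 50 57 54
f 29 55 43
f 55 34 56
f 43 56 30
f 55 56 43
f 27 39 63
f 39 29 64
f 63 64 36
f 39 64 63
f 31 44 60
f 44 27 59
f 60 59 35
f 44 59 60
f 33 51 52
f 51 31 48
f 52 48 32
f 51 48 52
f 34 57 53
f 57 33 49
f 53 49 26
f 57 49 53

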